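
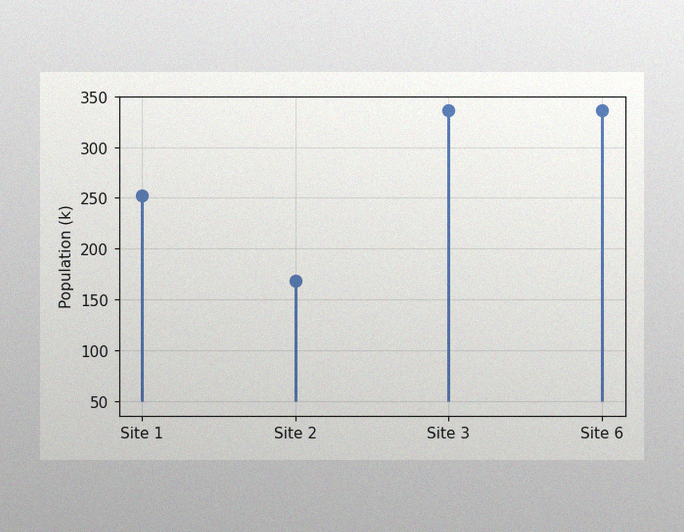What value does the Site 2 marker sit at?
168k

The image has some photo noise and uneven lighting. The Site 2 marker sits at 168k.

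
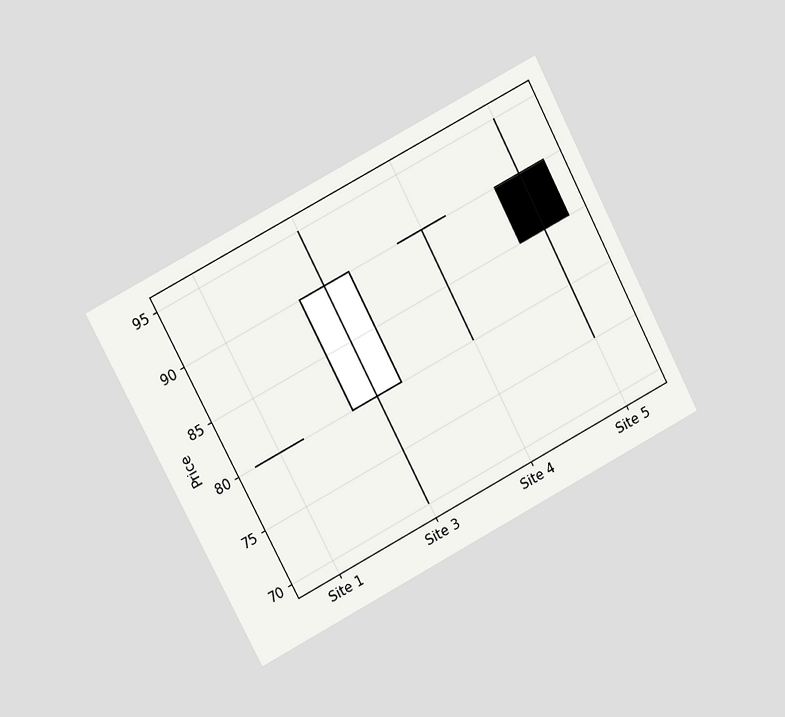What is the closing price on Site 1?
The chart is tilted about 28° counter-clockwise and viewed at a slight angle. The Site 1 candle closes at 80.

80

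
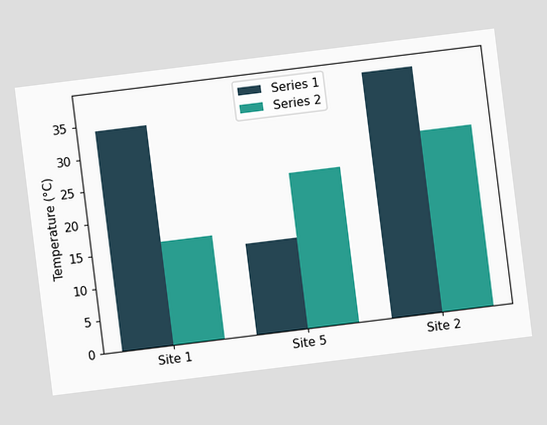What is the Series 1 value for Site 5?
14°C

The chart is tilted about 7° counter-clockwise. The Series 1 bar at Site 5 reaches 14°C on the y-axis.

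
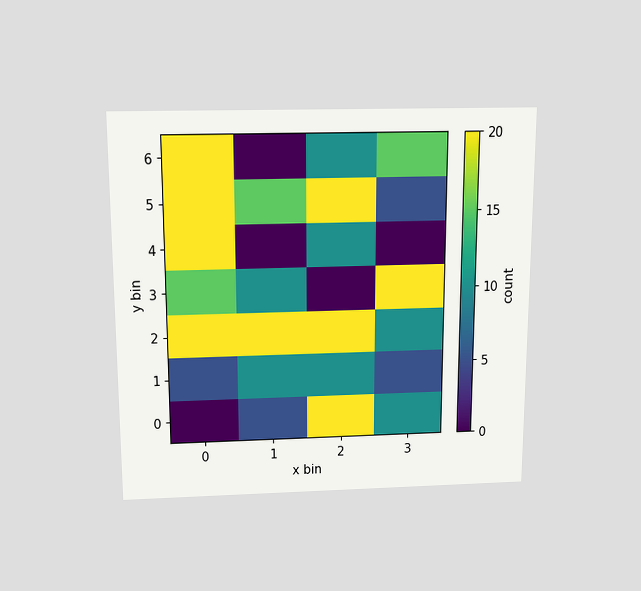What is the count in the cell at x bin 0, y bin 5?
The chart is viewed slightly from above. Matching the cell (0, 5) against the colorbar gives 20.

20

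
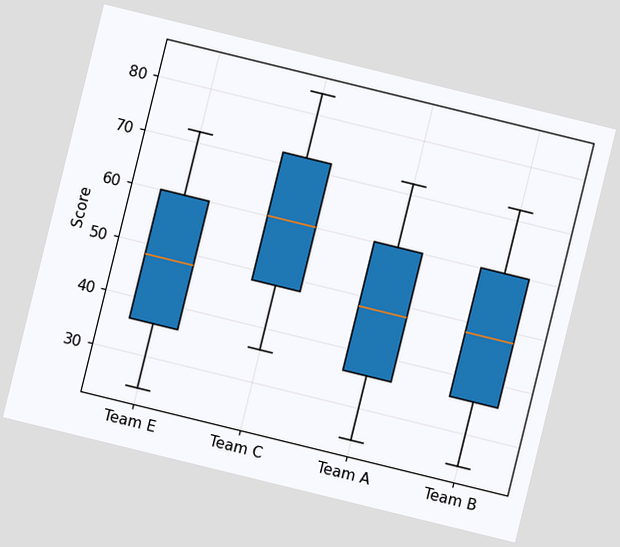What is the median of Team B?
48

The chart is tilted about 14° clockwise. The median line in the Team B box sits at 48.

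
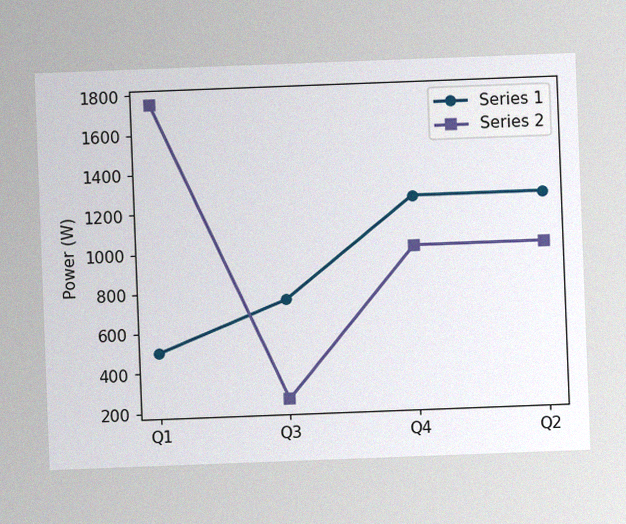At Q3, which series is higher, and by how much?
The chart is tilted about 2° counter-clockwise, with some photo noise. At Q3, Series 1 sits above the other line by 500W.

Series 1, by 500W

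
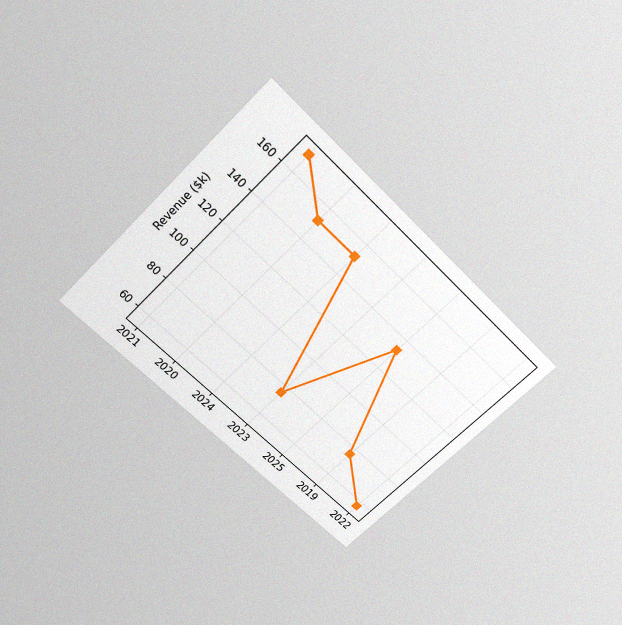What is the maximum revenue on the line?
The chart is tilted about 45° clockwise and viewed slightly from above, with some photo noise. The highest point is at 2021, and reading across to the y-axis gives $171k.

$171k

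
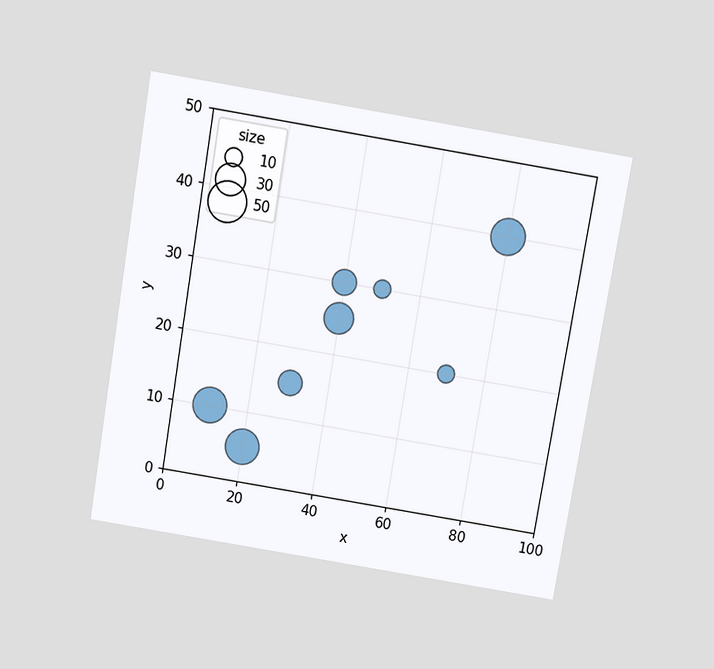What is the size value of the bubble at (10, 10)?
40

The chart is tilted about 9° clockwise and viewed slightly from above. Matching the bubble at (10, 10) against the size legend gives 40.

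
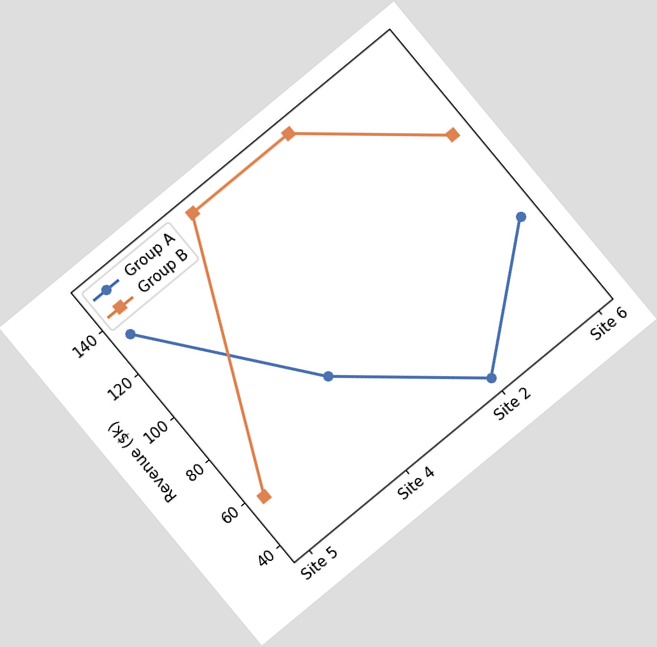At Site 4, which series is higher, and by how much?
The chart is tilted about 40° counter-clockwise. At Site 4, Group B sits above the other line by $76k.

Group B, by $76k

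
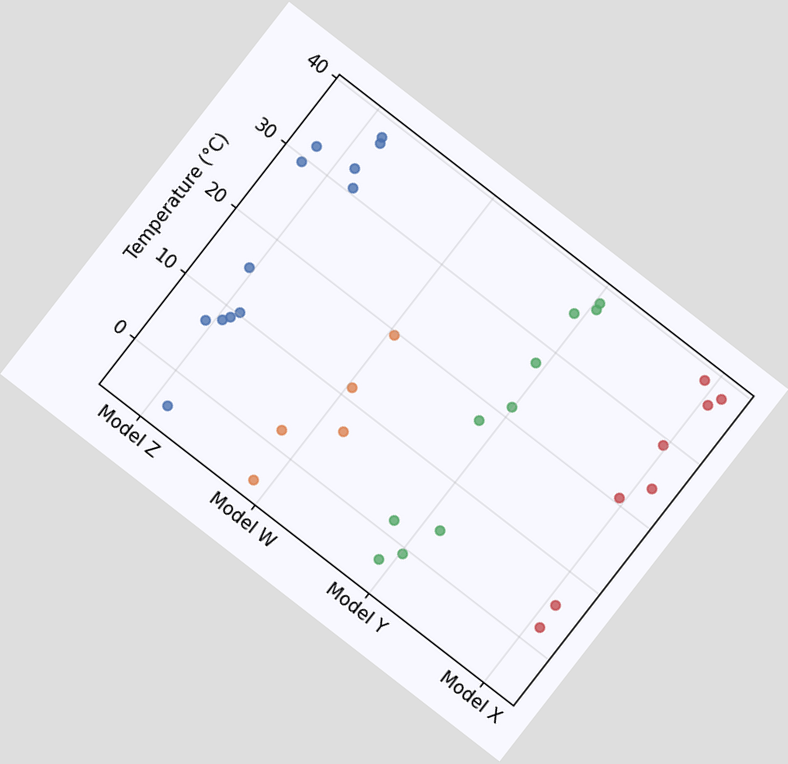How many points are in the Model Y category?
10

The chart is tilted about 38° clockwise. Counting the markers in the Model Y column gives 10.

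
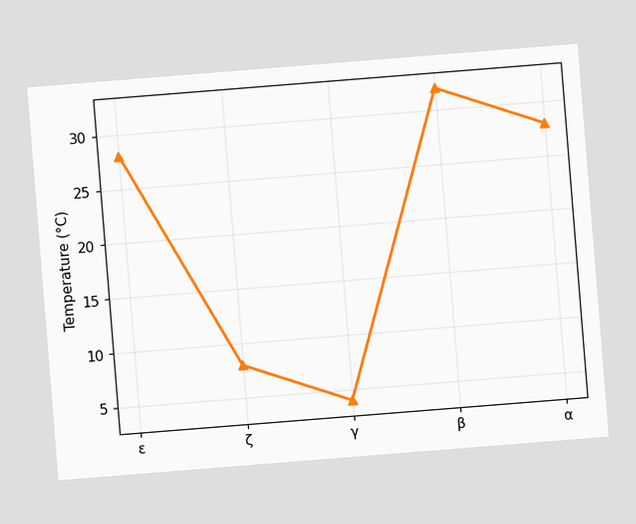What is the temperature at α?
The chart is tilted about 5° counter-clockwise. At α, the line is at 28°C.

28°C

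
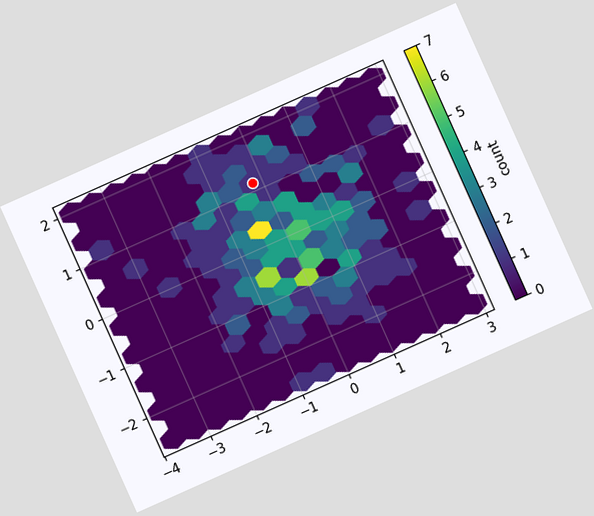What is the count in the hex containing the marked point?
1

The chart is tilted about 24° counter-clockwise. The marked hex reads 1 on the colorbar.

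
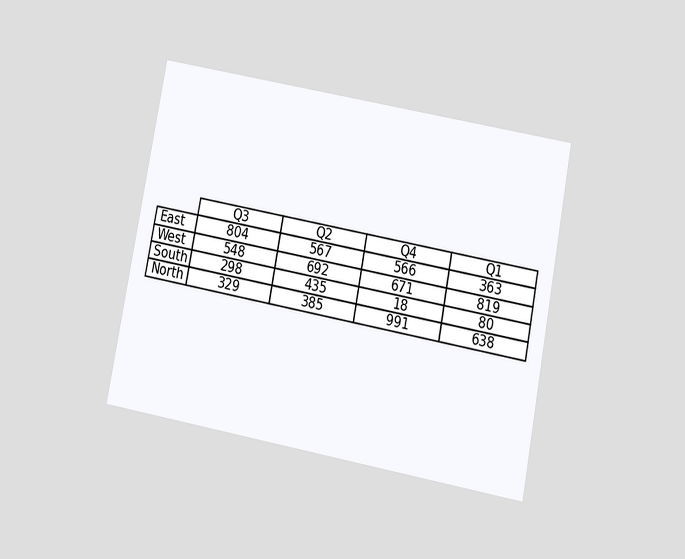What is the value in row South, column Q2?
435

The chart is tilted about 11° clockwise and viewed slightly from below. The (South, Q2) cell reads 435.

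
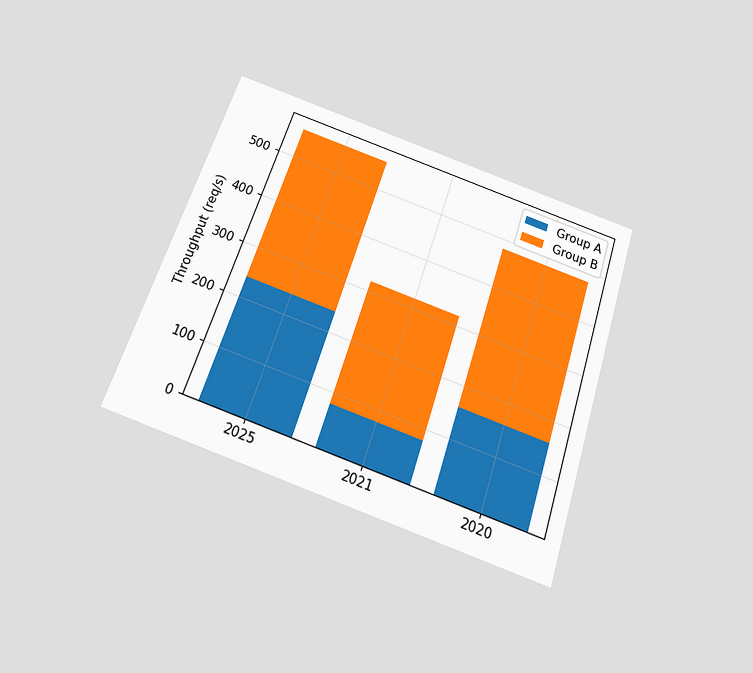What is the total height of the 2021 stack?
320req/s

The chart is tilted about 19° clockwise and viewed slightly from below. The 2021 stack's top reaches 320req/s on the y-axis.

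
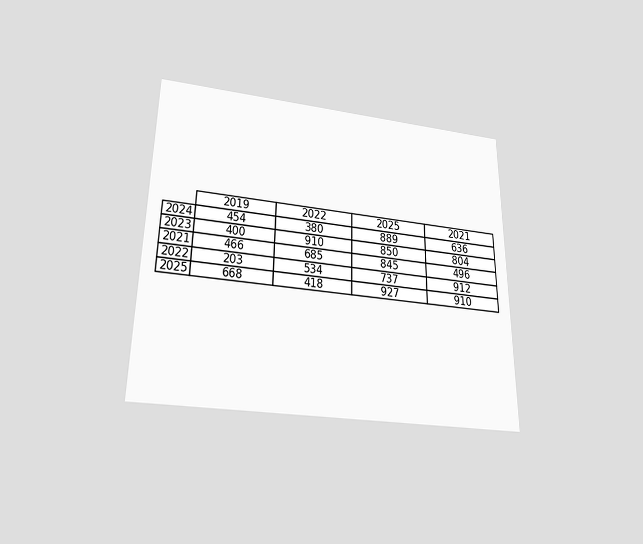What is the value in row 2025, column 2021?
The chart is viewed slightly from below. The (2025, 2021) cell reads 910.

910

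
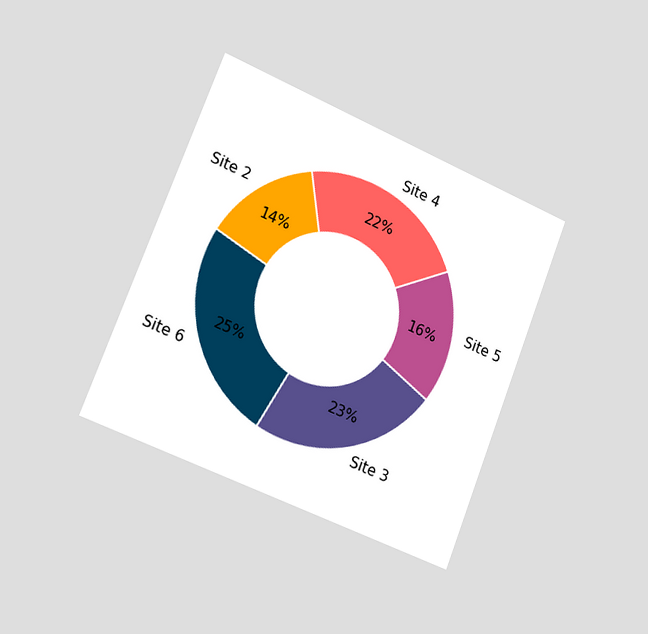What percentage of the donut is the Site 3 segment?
The chart is tilted about 21° clockwise and viewed slightly from the left. The Site 3 segment takes up 23% of the ring.

23%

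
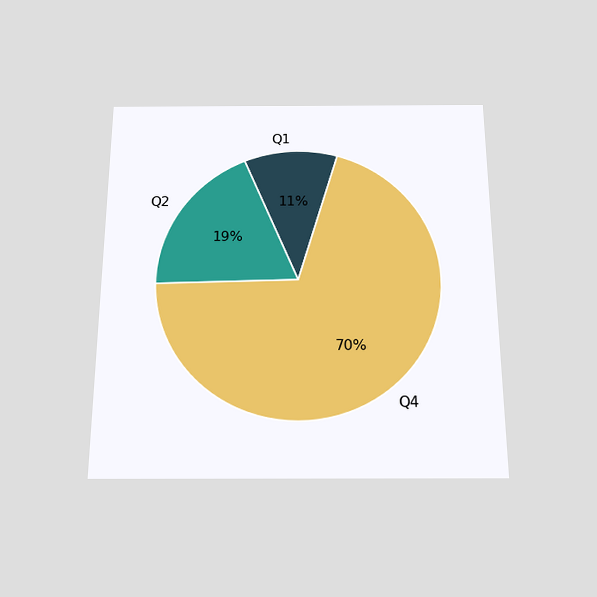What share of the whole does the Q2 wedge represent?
19%

The chart is viewed slightly from below. The Q2 slice takes up 19% of the pie.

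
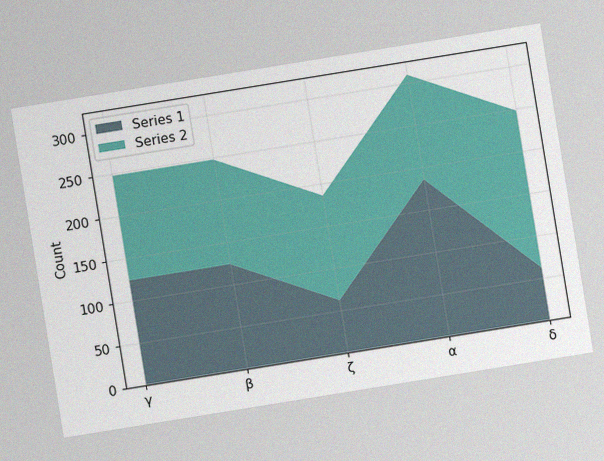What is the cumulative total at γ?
248

The chart is tilted about 9° counter-clockwise, with some photo noise. The stacked total at γ reaches 248.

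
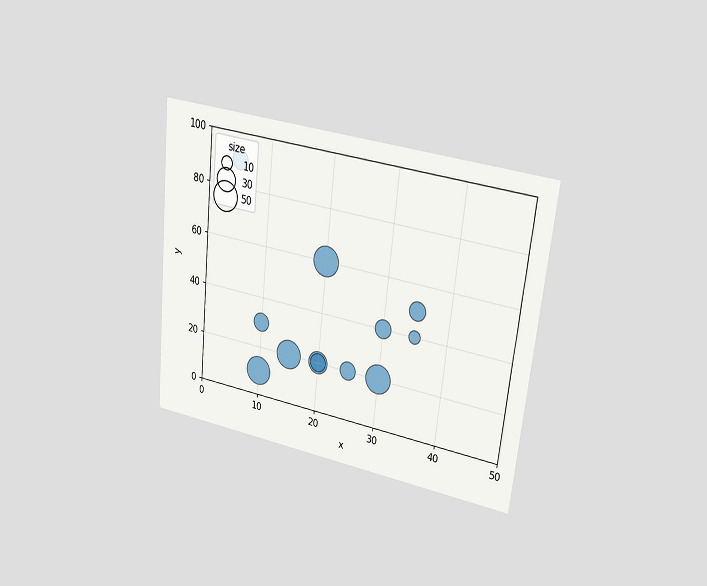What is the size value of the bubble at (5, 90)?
The chart is tilted about 6° clockwise and viewed at a slight angle. Matching the bubble at (5, 90) against the size legend gives 20.

20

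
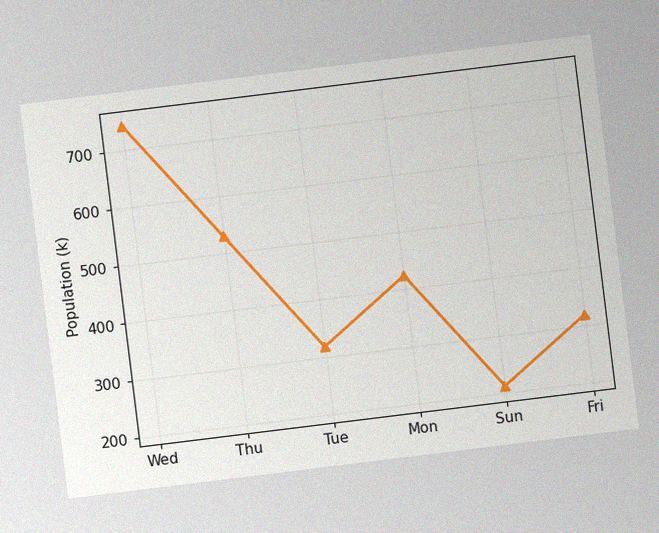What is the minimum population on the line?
212k

The chart is tilted about 7° counter-clockwise, with some photo noise. The lowest point is at Sun, and reading across to the y-axis gives 212k.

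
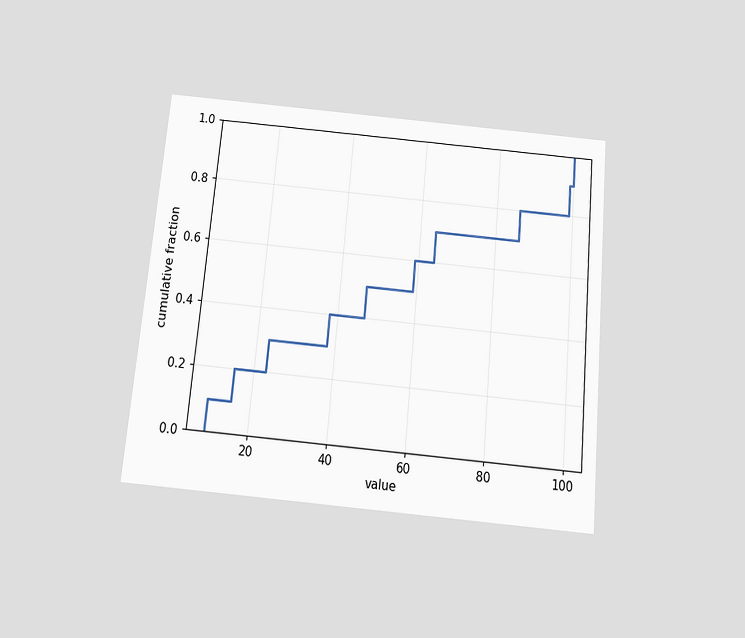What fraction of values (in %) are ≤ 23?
30%

The chart is tilted about 5° clockwise and viewed slightly from below. At x=23 the ECDF step is at 30%.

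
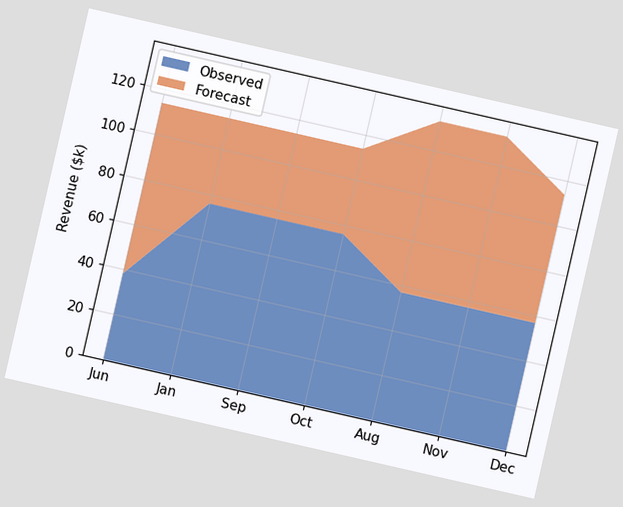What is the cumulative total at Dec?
The chart is tilted about 13° clockwise. The stacked total at Dec reaches $114k.

$114k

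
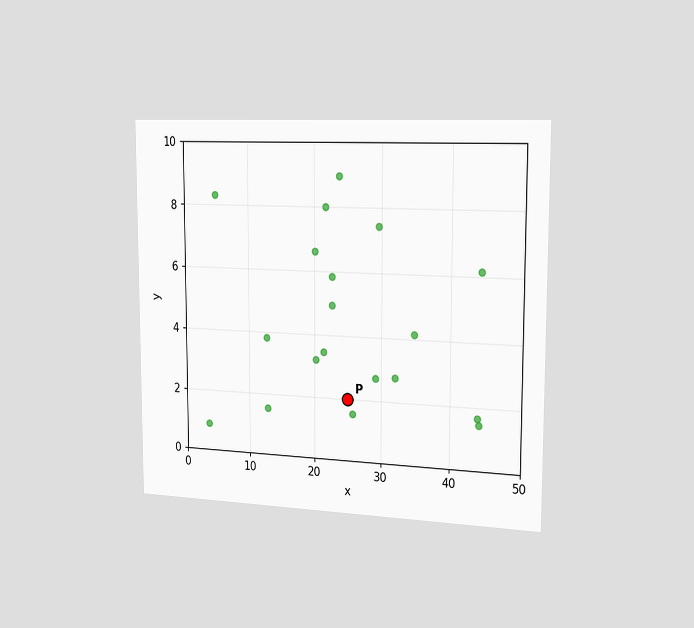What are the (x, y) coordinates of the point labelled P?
(25, 2)

The chart is viewed slightly from the right. Following the gridlines from P to each axis, P sits at (25, 2).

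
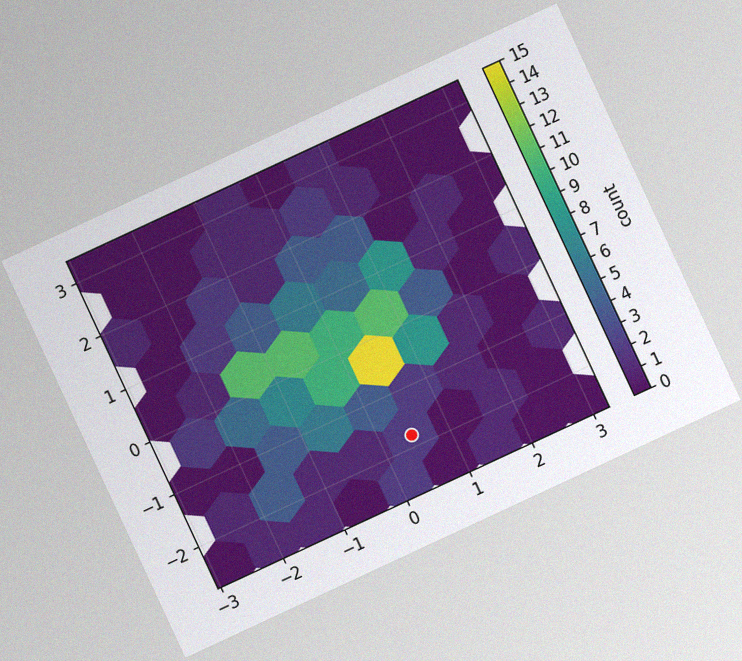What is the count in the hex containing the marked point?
2

The chart is tilted about 25° counter-clockwise, with some photo noise. The marked hex reads 2 on the colorbar.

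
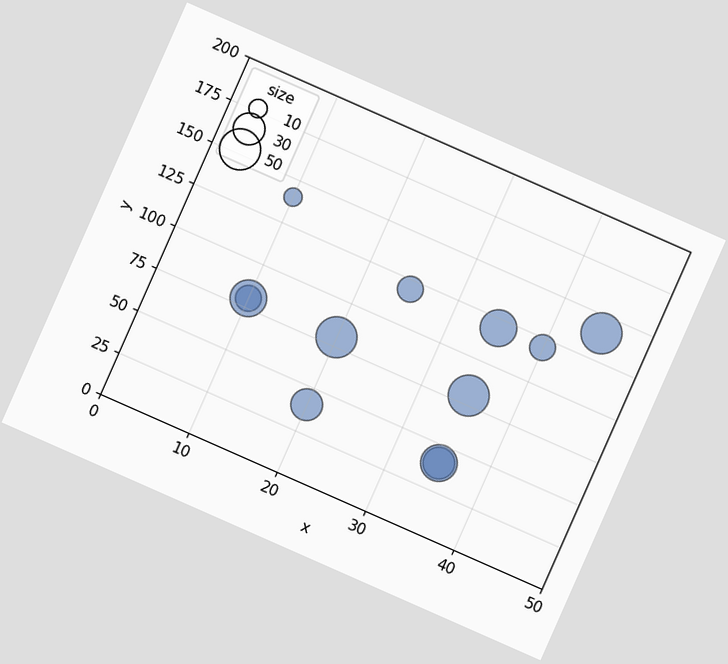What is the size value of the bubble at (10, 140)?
The chart is tilted about 24° clockwise. Matching the bubble at (10, 140) against the size legend gives 10.

10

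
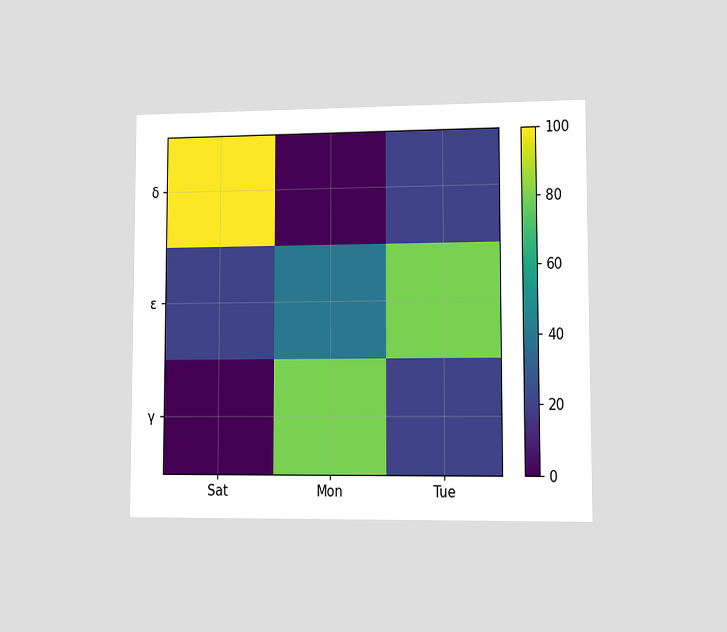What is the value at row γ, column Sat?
0

The chart is viewed at a slight angle. Matching cell (γ, Sat) against the colorbar gives 0.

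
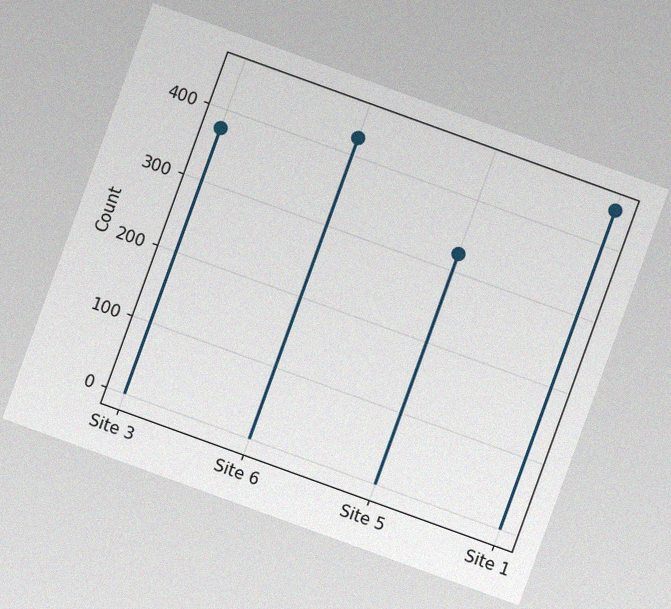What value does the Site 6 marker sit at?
425

The chart is tilted about 20° clockwise, with some photo noise. The Site 6 marker sits at 425.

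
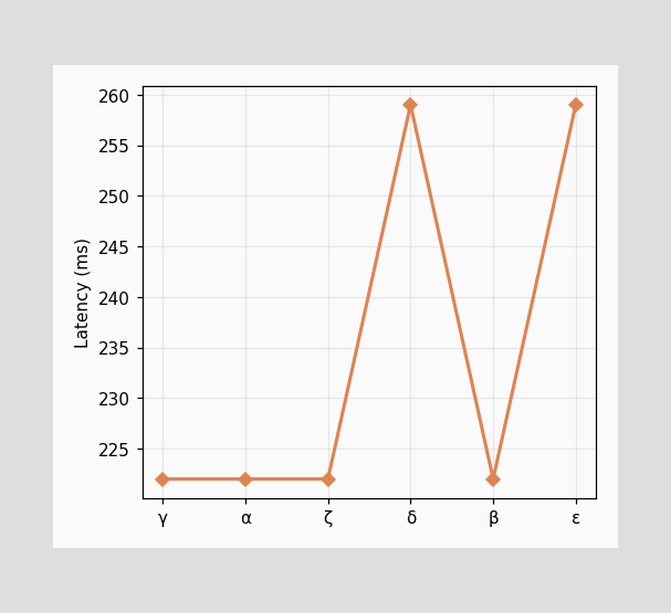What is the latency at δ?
259ms

At δ, the line is at 259ms.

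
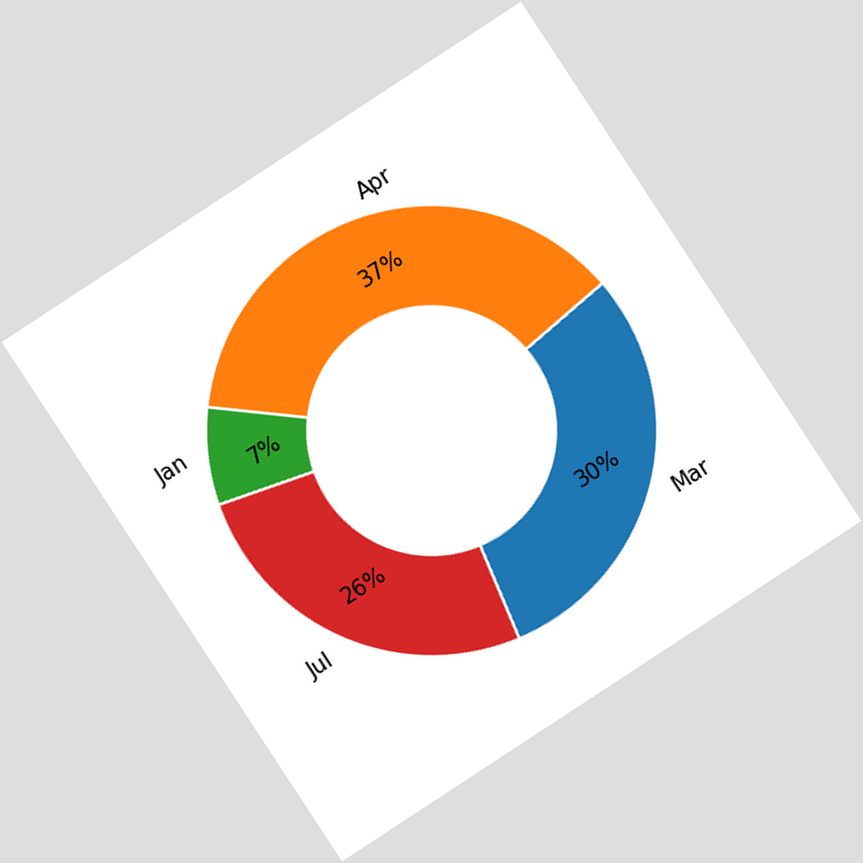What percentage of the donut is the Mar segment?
The chart is tilted about 33° counter-clockwise. The Mar segment takes up 30% of the ring.

30%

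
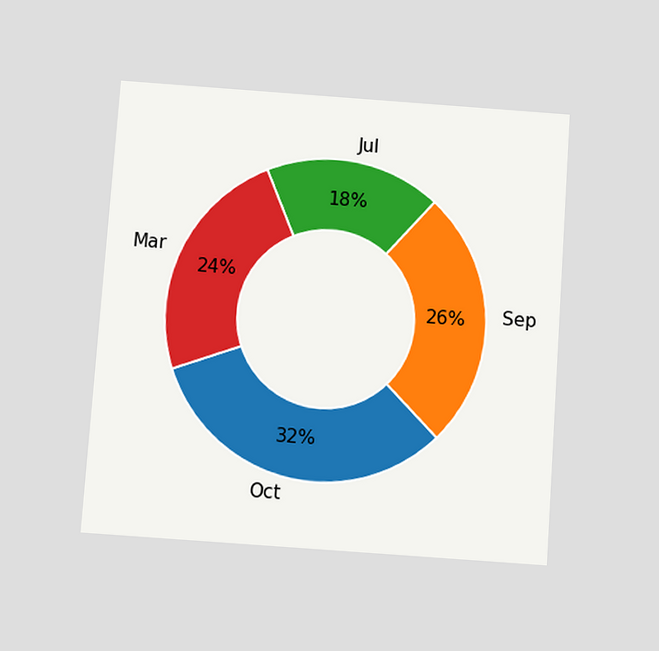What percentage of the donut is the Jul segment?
The chart is tilted about 4° clockwise and viewed slightly from below. The Jul segment takes up 18% of the ring.

18%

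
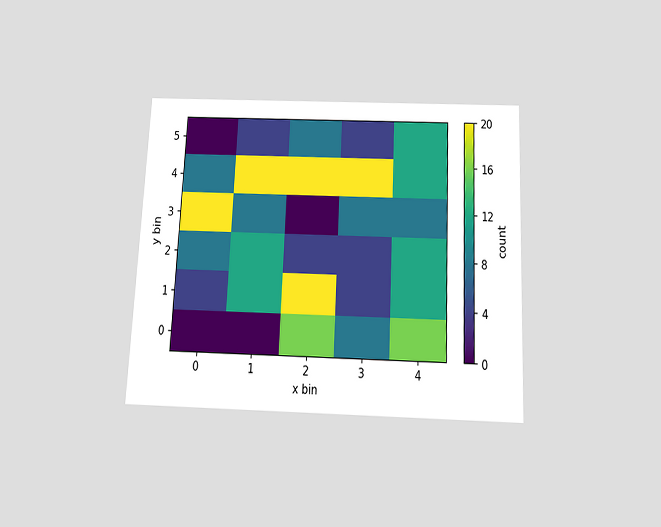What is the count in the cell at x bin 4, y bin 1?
The chart is tilted about 3° clockwise and viewed slightly from below. Matching the cell (4, 1) against the colorbar gives 12.

12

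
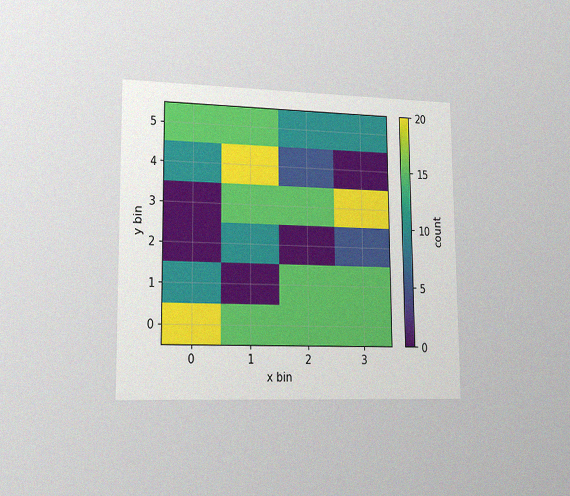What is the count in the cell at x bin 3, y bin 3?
The chart is viewed slightly from the left, with some photo noise. Matching the cell (3, 3) against the colorbar gives 20.

20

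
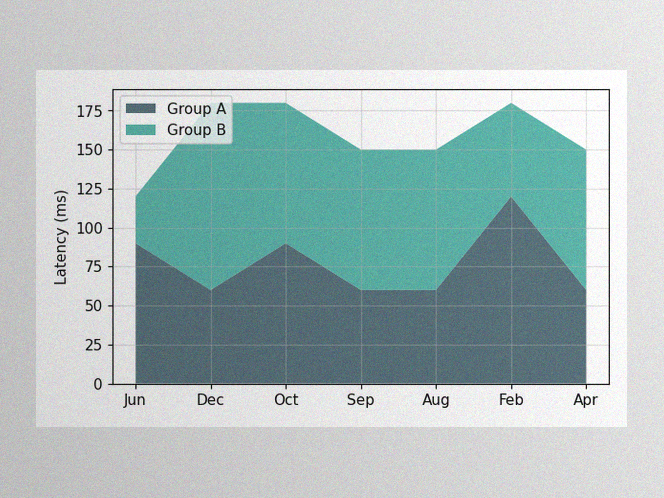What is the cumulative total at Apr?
The image has some photo noise and uneven lighting. The stacked total at Apr reaches 150ms.

150ms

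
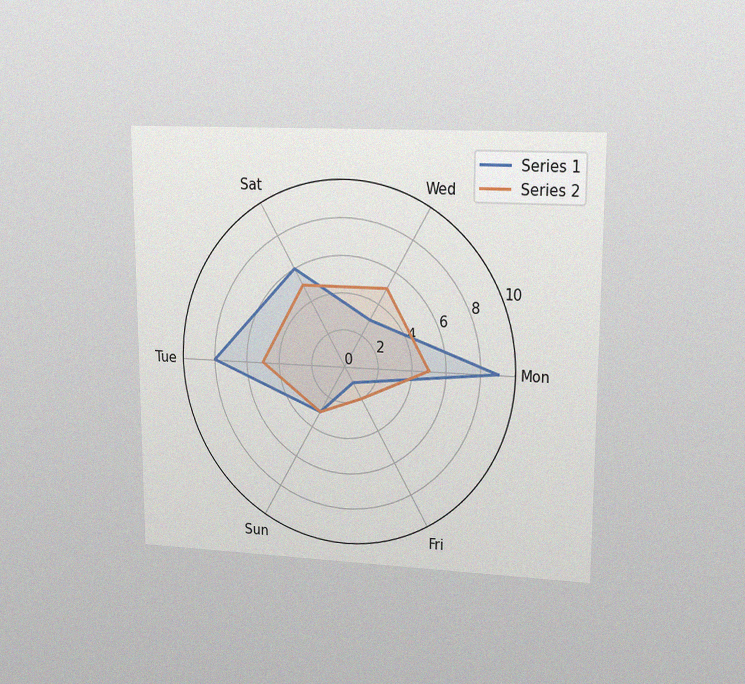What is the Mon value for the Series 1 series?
The chart is viewed at a slight angle, with some photo noise. On the Mon axis, Series 1 reaches 9.

9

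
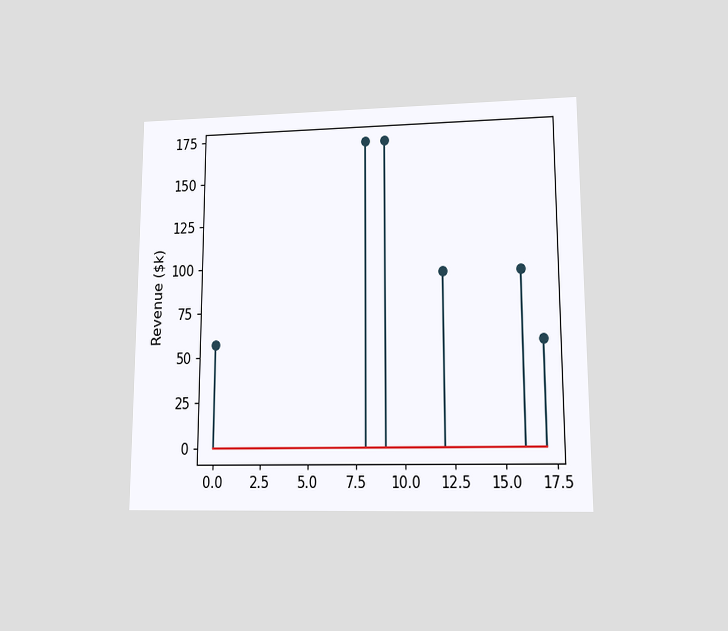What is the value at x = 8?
$171k

The chart is viewed at a slight angle. The stem at x=8 reaches $171k.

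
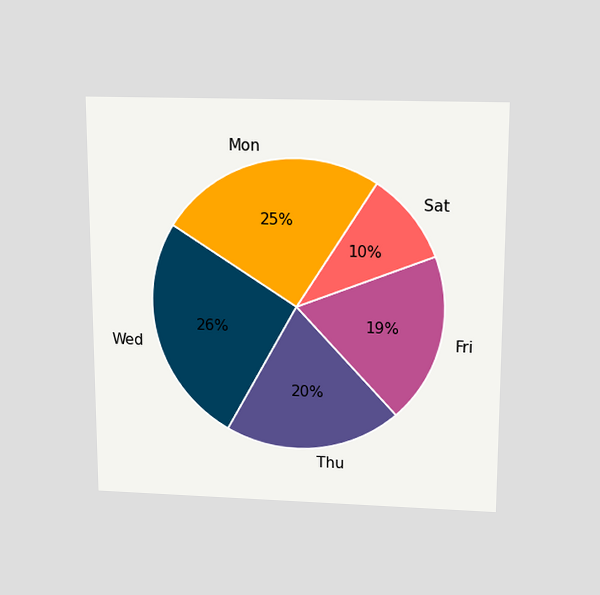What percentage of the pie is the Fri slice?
The chart is viewed slightly from above. The Fri slice takes up 19% of the pie.

19%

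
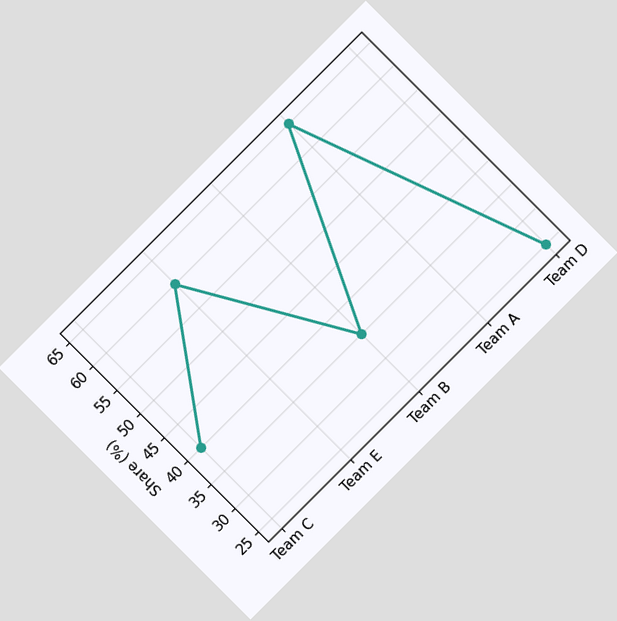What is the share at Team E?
60%

The chart is tilted about 45° counter-clockwise. At Team E, the line is at 60%.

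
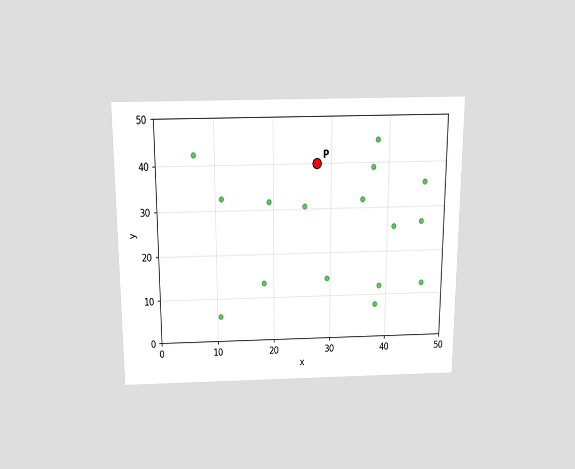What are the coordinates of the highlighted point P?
The chart is viewed slightly from above. Following the gridlines from P to each axis, P sits at (27.5, 40).

(27.5, 40)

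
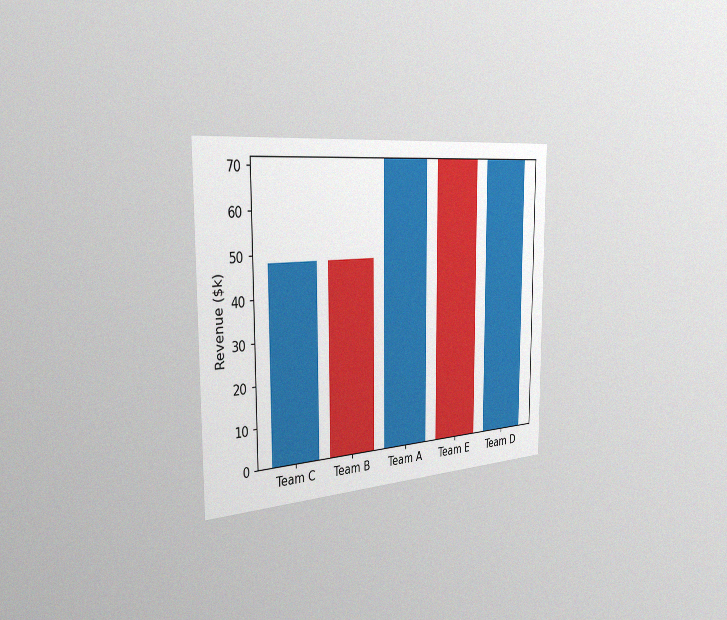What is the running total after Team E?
$0k

The chart is viewed slightly from the left, with some photo noise. After Team E the running total reaches $0k.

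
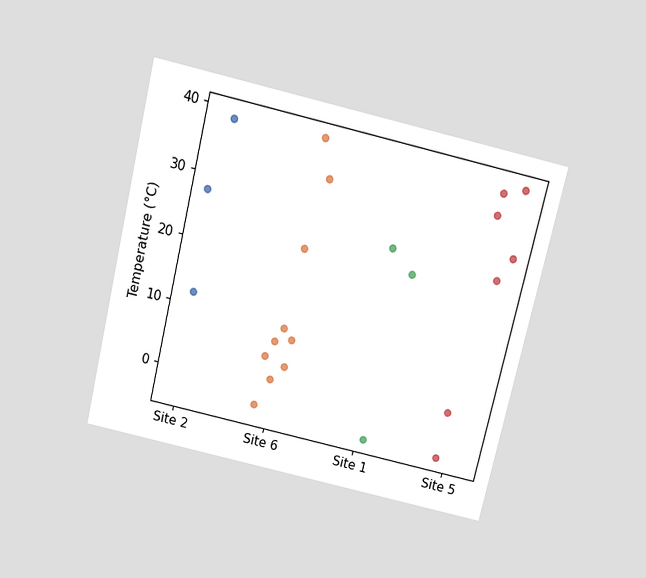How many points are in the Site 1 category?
The chart is tilted about 13° clockwise and viewed slightly from above. Counting the markers in the Site 1 column gives 3.

3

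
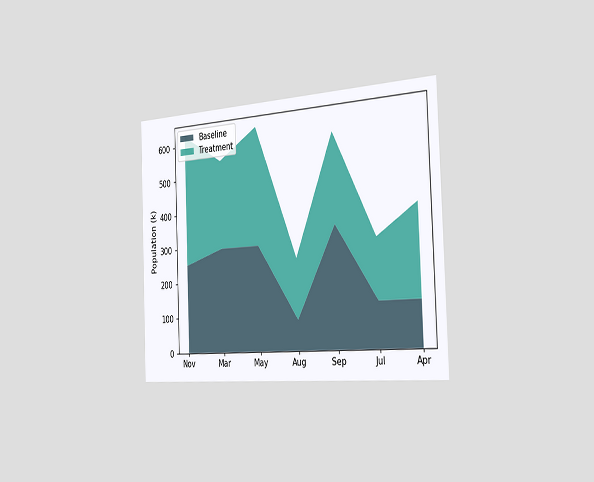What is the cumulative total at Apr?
378k

The chart is tilted about 2° counter-clockwise and viewed slightly from the right. The stacked total at Apr reaches 378k.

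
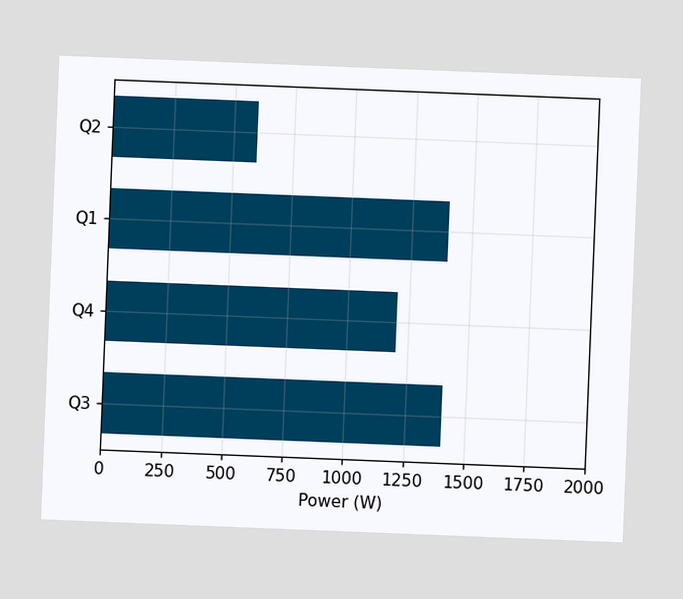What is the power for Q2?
The chart is tilted about 2° clockwise. Reading along the chart's x-axis, the Q2 bar reaches 600W.

600W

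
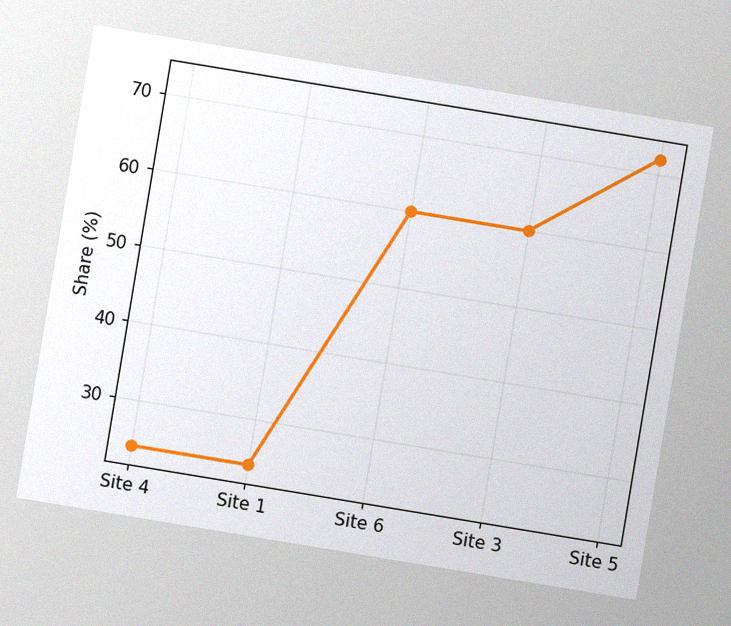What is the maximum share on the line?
The chart is tilted about 9° clockwise, with some photo noise. The highest point is at Site 5, and reading across to the y-axis gives 72%.

72%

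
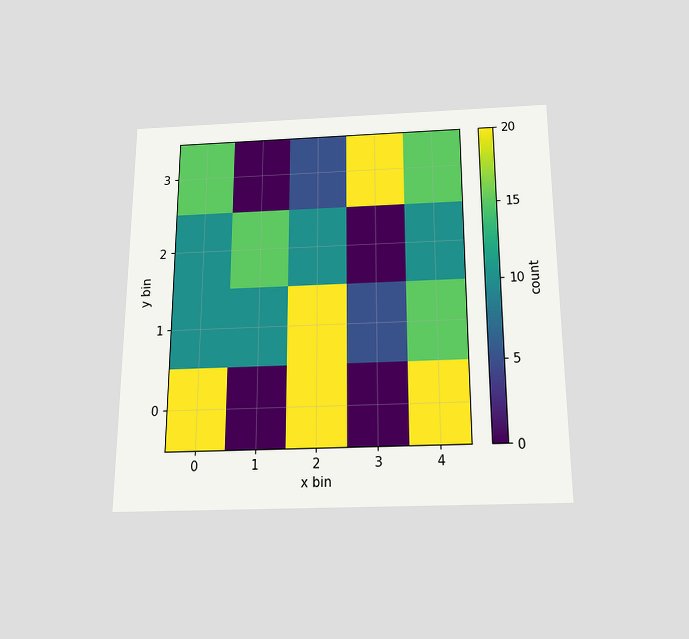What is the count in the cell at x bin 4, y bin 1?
The chart is viewed slightly from below. Matching the cell (4, 1) against the colorbar gives 15.

15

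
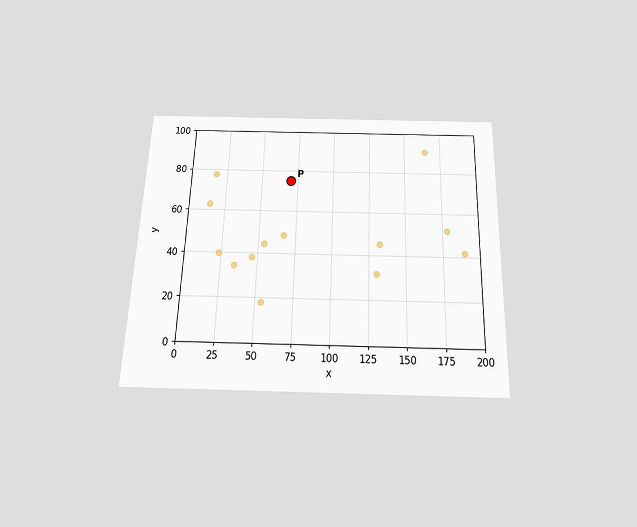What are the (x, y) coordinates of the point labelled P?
(70, 75)

The chart is viewed slightly from below. Following the gridlines from P to each axis, P sits at (70, 75).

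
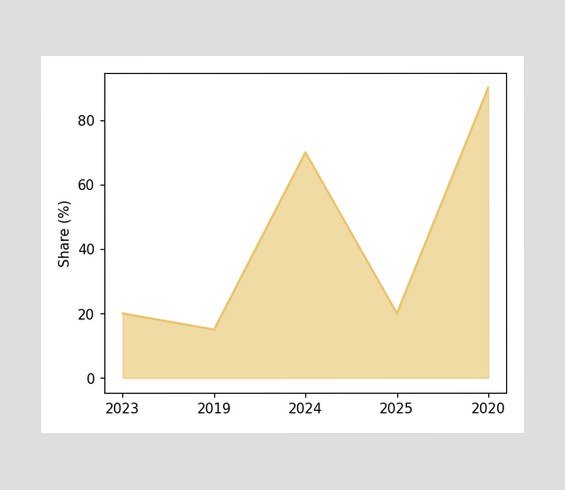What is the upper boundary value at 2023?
At 2023 the upper boundary is at 20%.

20%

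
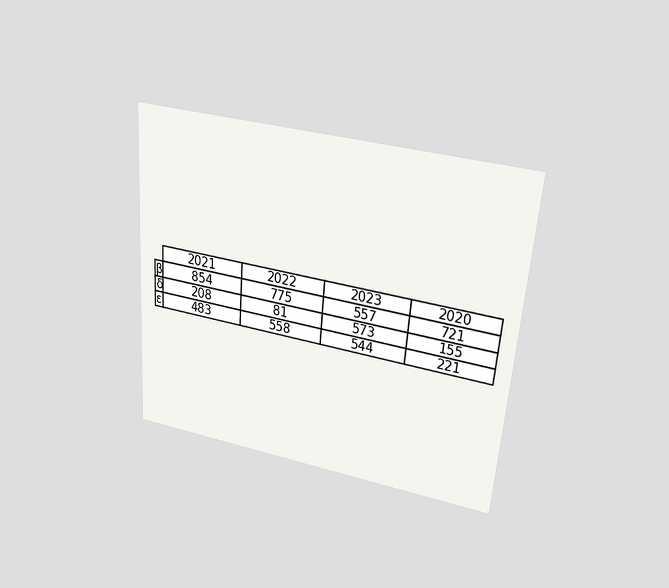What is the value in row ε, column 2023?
The chart is tilted about 4° clockwise and viewed slightly from above. The (ε, 2023) cell reads 544.

544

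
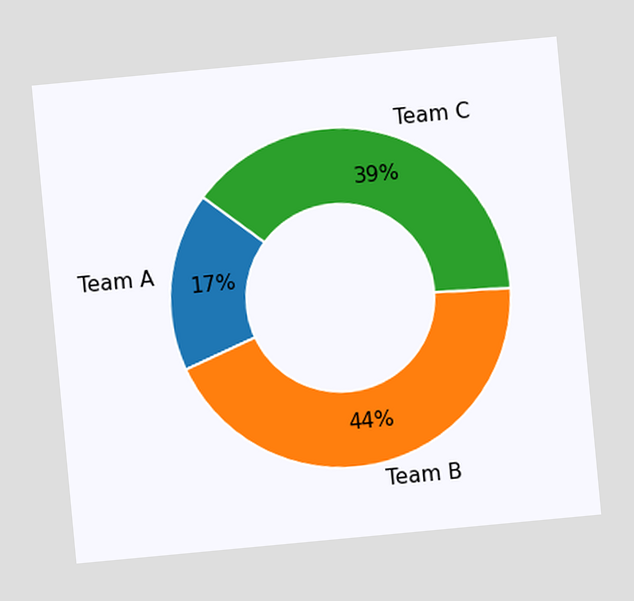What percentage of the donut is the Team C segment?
The chart is tilted about 5° counter-clockwise. The Team C segment takes up 39% of the ring.

39%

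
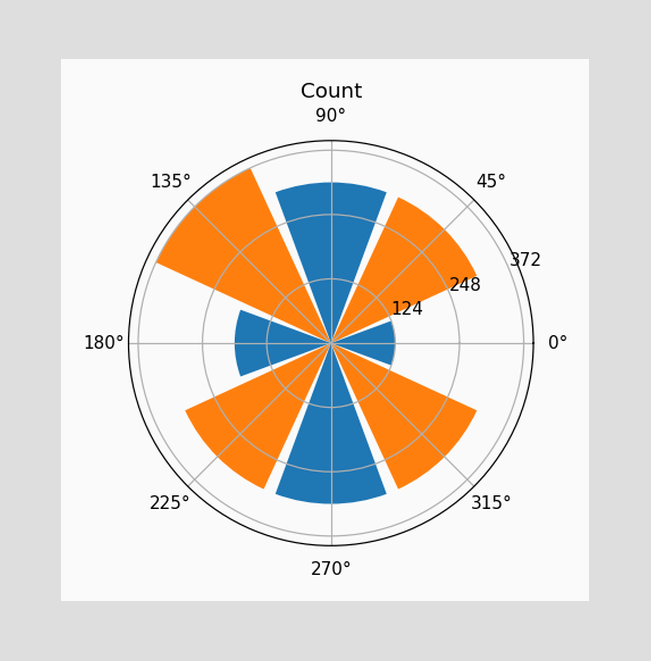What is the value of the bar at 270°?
310

The bar at 270° reaches 310 on the radial axis.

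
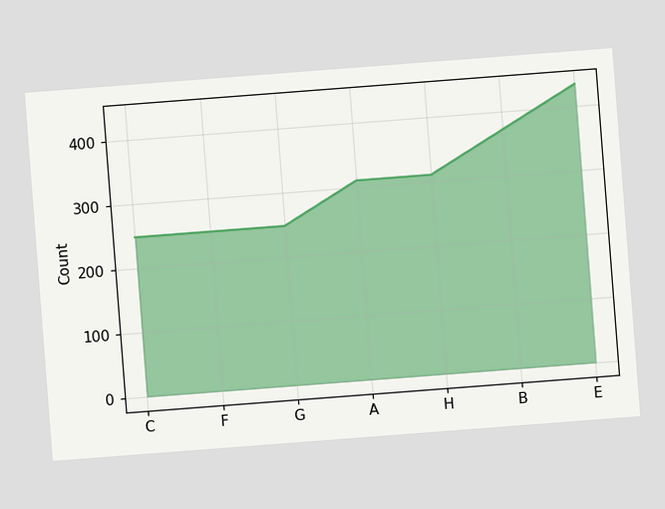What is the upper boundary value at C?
248

The chart is tilted about 4° counter-clockwise. At C the upper boundary is at 248.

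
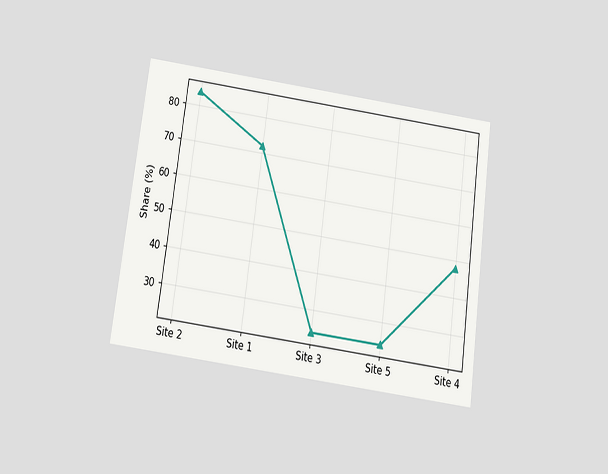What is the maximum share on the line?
84%

The chart is tilted about 8° clockwise and viewed slightly from below. The highest point is at Site 2, and reading across to the y-axis gives 84%.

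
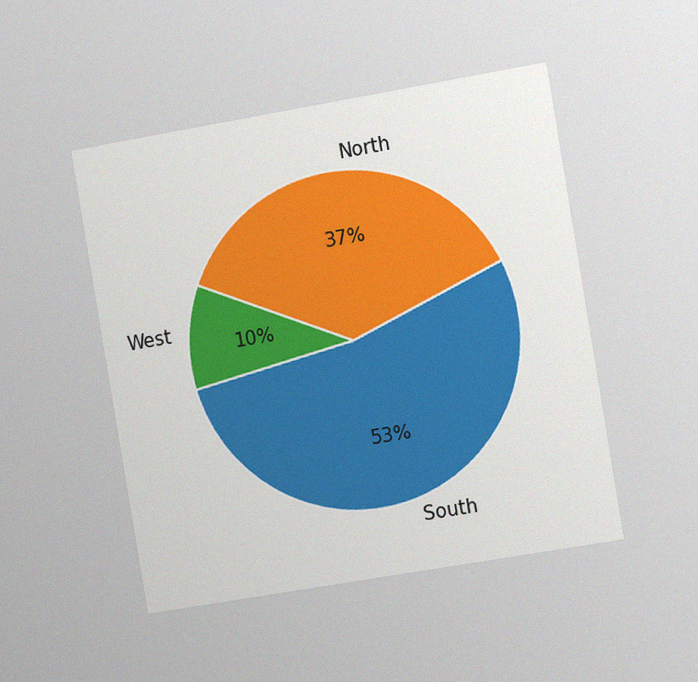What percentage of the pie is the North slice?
37%

The chart is tilted about 10° counter-clockwise and viewed slightly from the right, with some photo noise. The North slice takes up 37% of the pie.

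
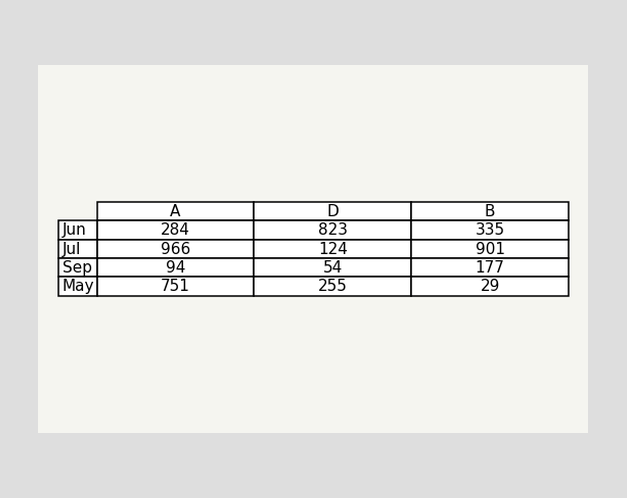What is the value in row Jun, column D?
The (Jun, D) cell reads 823.

823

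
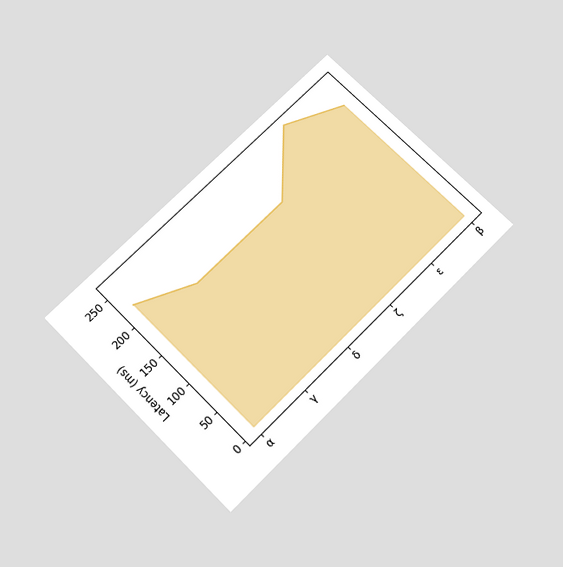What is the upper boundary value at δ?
The chart is tilted about 45° counter-clockwise and viewed slightly from below. At δ the upper boundary is at 185ms.

185ms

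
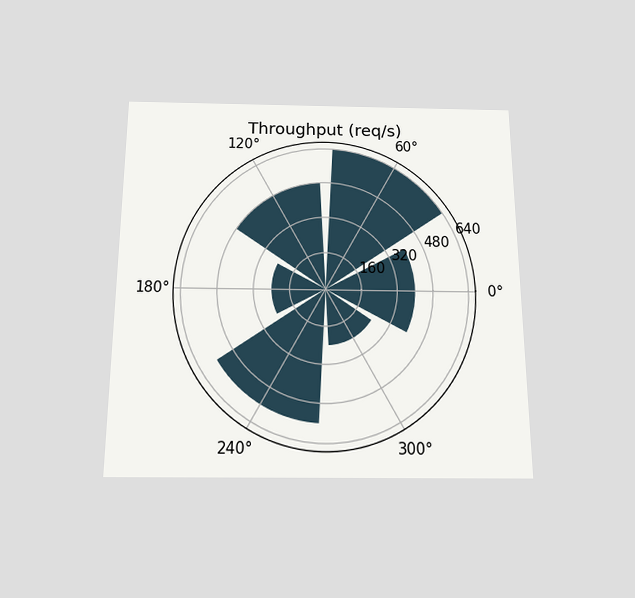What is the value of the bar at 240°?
The chart is viewed slightly from below. The bar at 240° reaches 560req/s on the radial axis.

560req/s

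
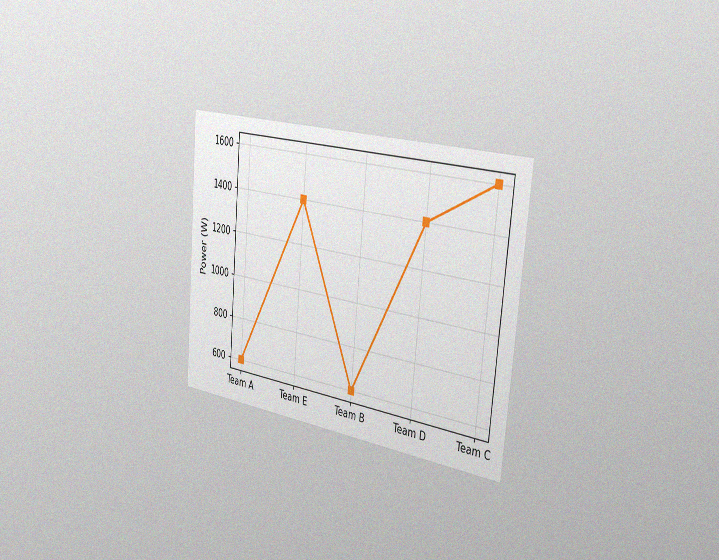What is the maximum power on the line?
1600W

The chart is tilted about 5° clockwise and viewed slightly from the right, with some photo noise. The highest point is at Team C, and reading across to the y-axis gives 1600W.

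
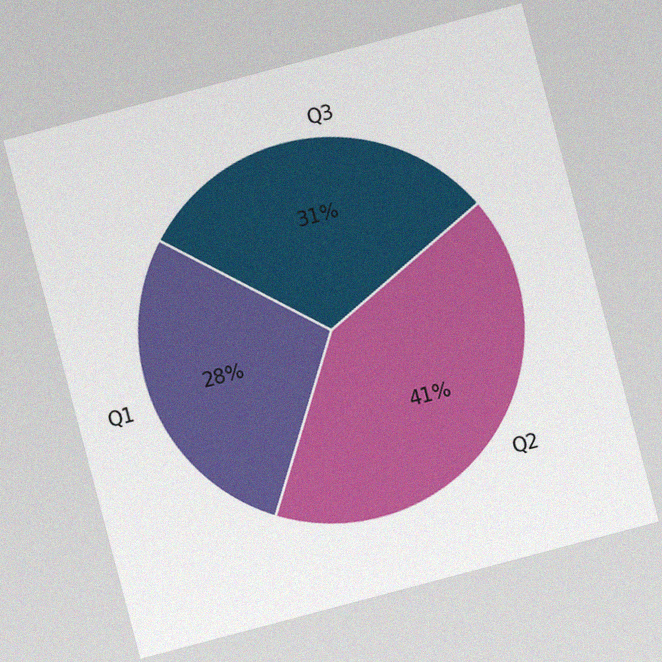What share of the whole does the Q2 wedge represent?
41%

The chart is tilted about 15° counter-clockwise, with some photo noise. The Q2 slice takes up 41% of the pie.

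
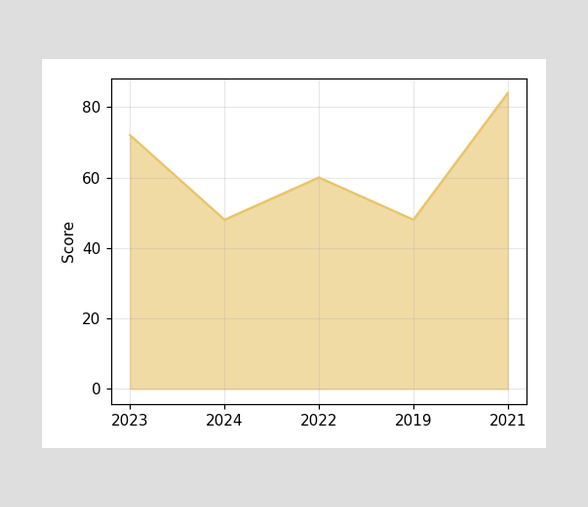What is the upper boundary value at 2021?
84

At 2021 the upper boundary is at 84.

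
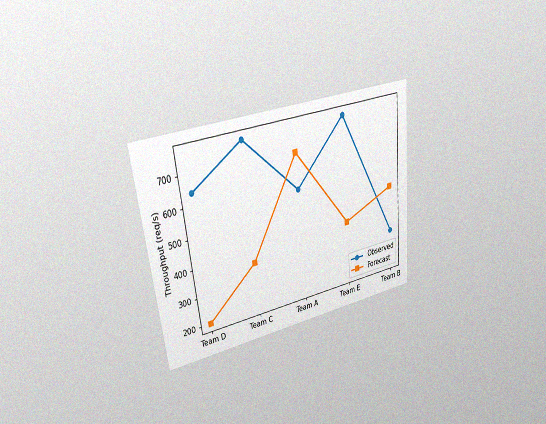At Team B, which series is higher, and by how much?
The chart is tilted about 6° counter-clockwise and viewed at a slight angle, with some photo noise. At Team B, Forecast sits above the other line by 160req/s.

Forecast, by 160req/s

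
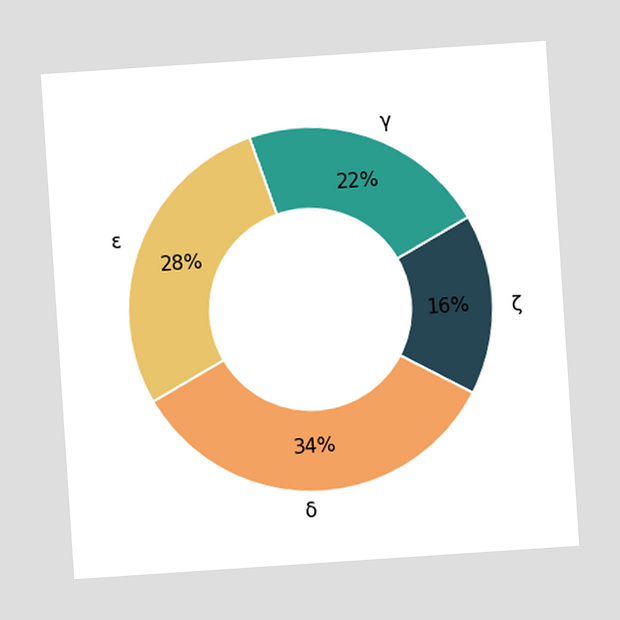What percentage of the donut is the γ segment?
22%

The chart is tilted about 4° counter-clockwise. The γ segment takes up 22% of the ring.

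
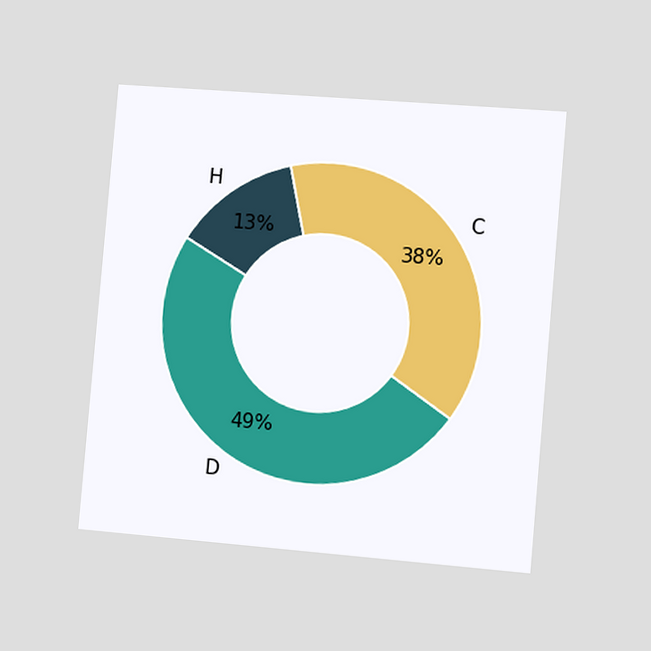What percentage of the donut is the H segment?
13%

The chart is tilted about 5° clockwise and viewed slightly from the right. The H segment takes up 13% of the ring.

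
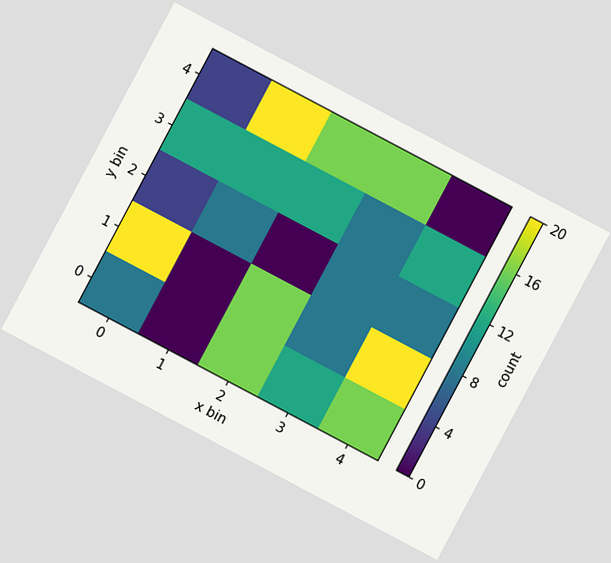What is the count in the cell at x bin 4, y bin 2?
The chart is tilted about 28° clockwise. Matching the cell (4, 2) against the colorbar gives 8.

8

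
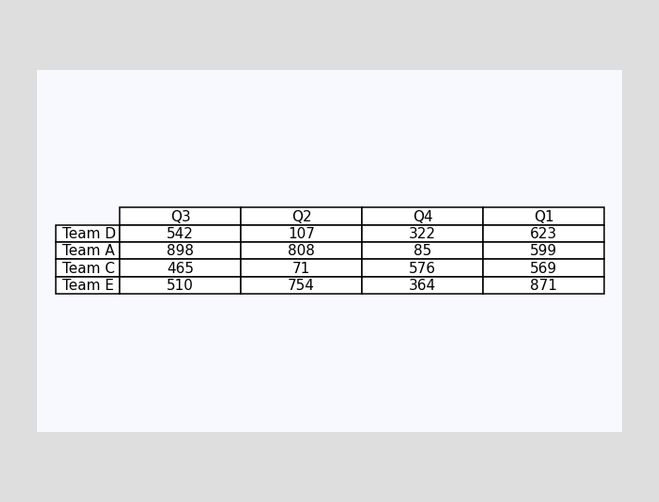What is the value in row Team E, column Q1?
The (Team E, Q1) cell reads 871.

871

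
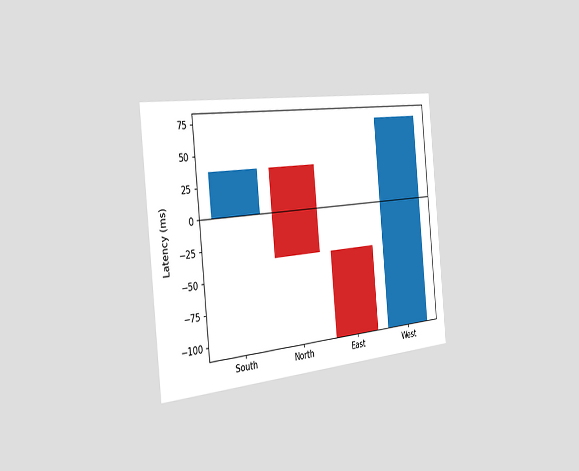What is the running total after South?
The chart is tilted about 6° counter-clockwise and viewed slightly from the left. After South the running total reaches 37ms.

37ms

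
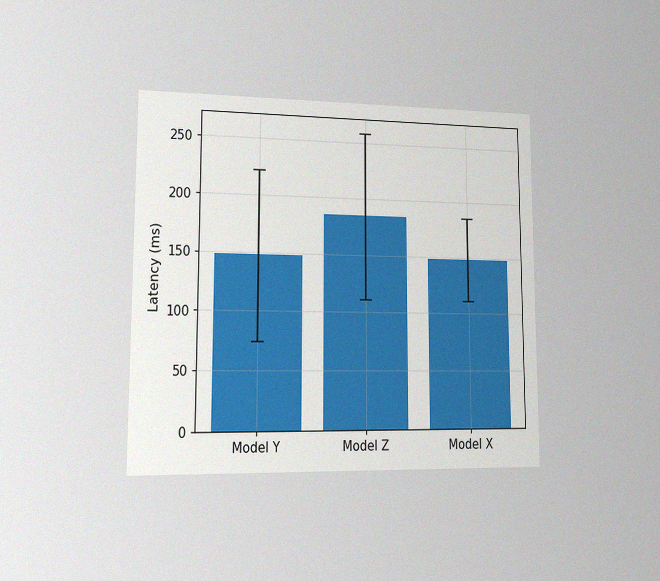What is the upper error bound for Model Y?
222ms

The chart is viewed at a slight angle, with some photo noise. The Model Y bar's upper whisker reaches 222ms.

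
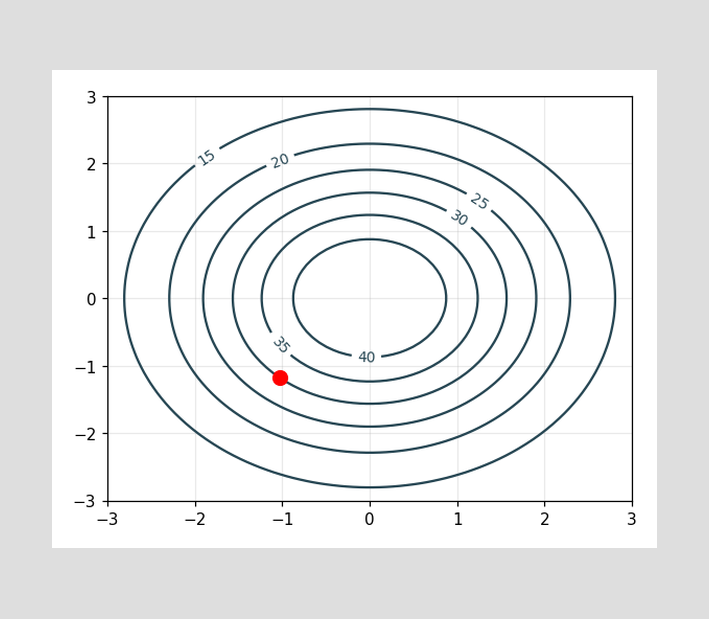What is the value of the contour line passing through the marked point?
The marked point sits on the contour labelled 30.

30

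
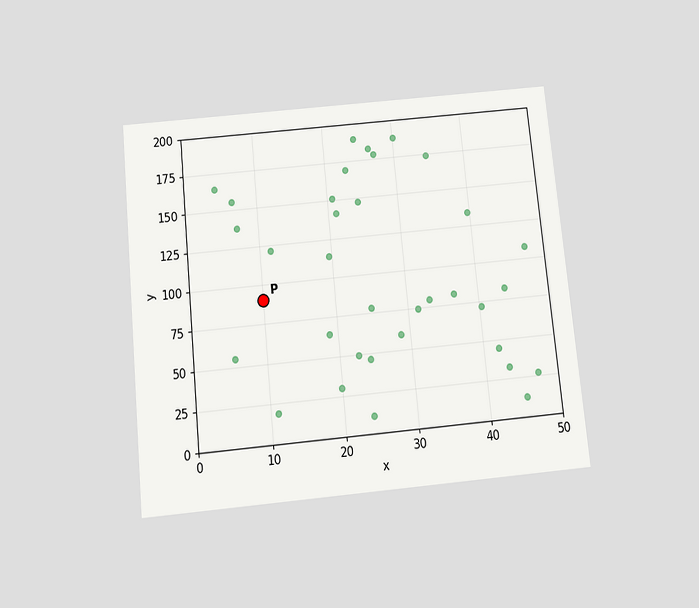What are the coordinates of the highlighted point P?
The chart is tilted about 6° counter-clockwise and viewed slightly from below. Following the gridlines from P to each axis, P sits at (10, 90).

(10, 90)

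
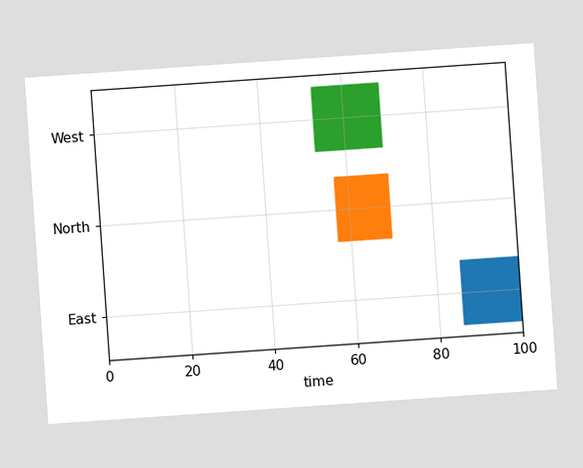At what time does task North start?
57

The chart is tilted about 4° counter-clockwise. The North bar begins at t=57.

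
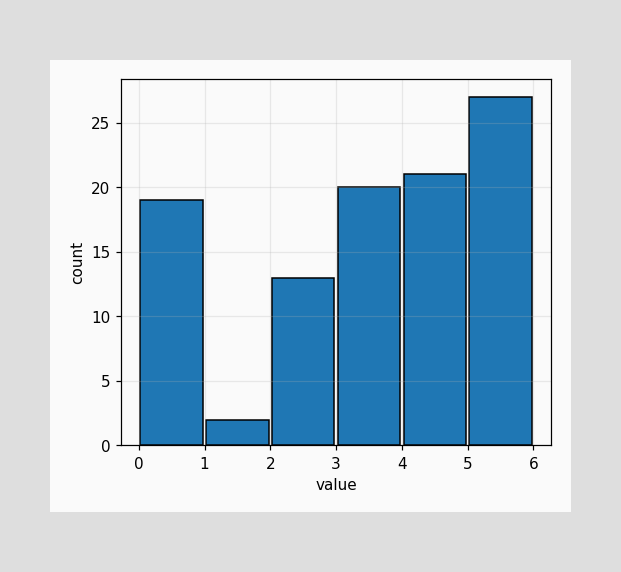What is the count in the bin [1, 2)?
The [1, 2) bin has height 2.

2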